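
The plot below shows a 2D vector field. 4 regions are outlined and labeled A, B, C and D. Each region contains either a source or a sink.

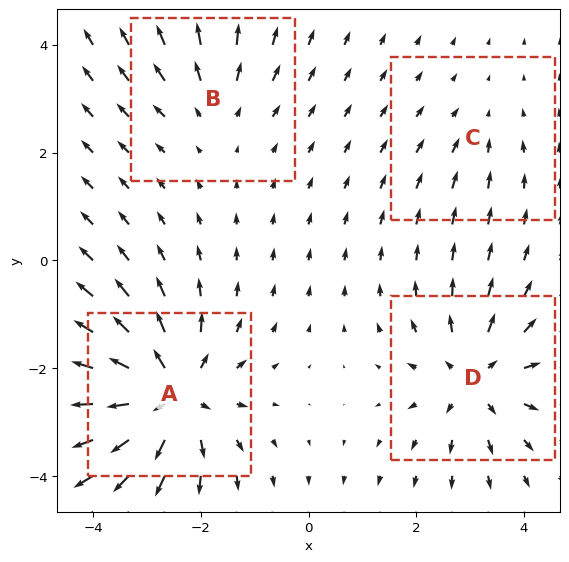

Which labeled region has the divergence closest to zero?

C

Divergence at each region's feature centre — A: about +7, B: about +3, C: about -2, D: about +5. Region C is closest to zero.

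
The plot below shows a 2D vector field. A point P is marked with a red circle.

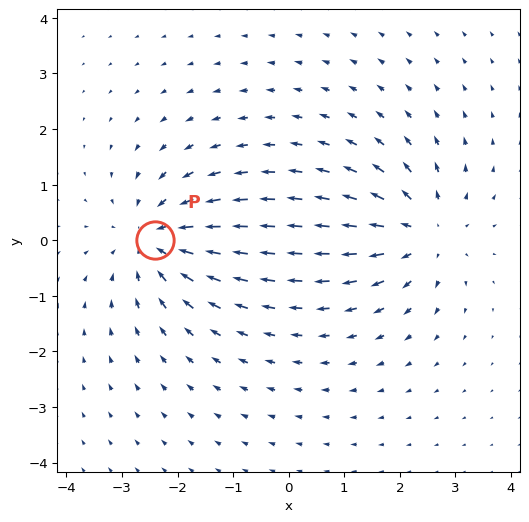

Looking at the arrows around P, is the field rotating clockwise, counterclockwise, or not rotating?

not rotating

Near P at (-2.4, 0.0) the arrows show no circulation. The curl there is ≈0.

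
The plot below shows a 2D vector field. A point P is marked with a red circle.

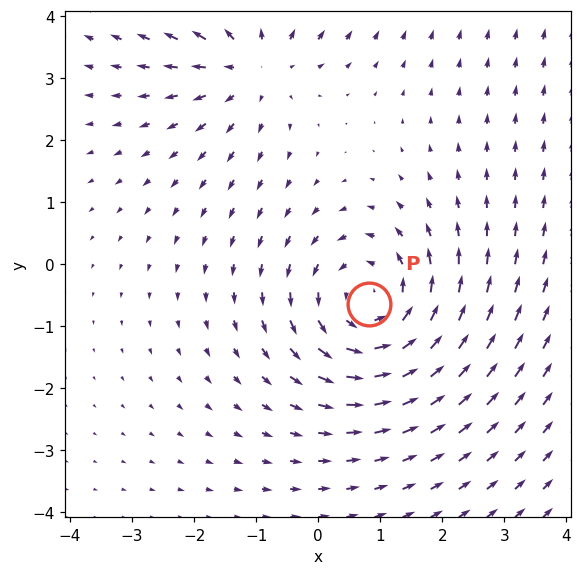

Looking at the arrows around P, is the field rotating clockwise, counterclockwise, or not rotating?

Near P at (0.8, -0.6) the arrows circulate counterclockwise. The curl (z-component) there is about +4; positive curl means counterclockwise rotation.

counterclockwise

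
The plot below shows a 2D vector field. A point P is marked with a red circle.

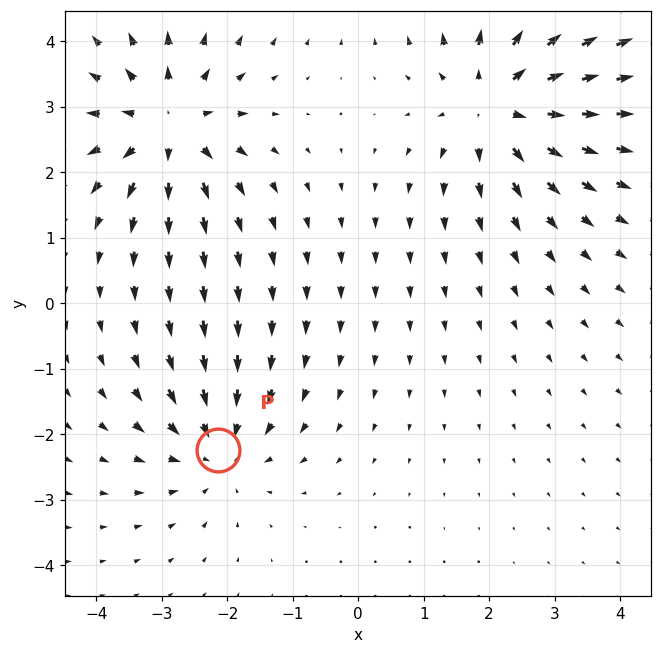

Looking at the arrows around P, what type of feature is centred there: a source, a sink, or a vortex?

At P (-2.1, -2.2) the arrows converge inward. Divergence about -3, curl ≈0 — negative divergence with near-zero curl is a sink.

sink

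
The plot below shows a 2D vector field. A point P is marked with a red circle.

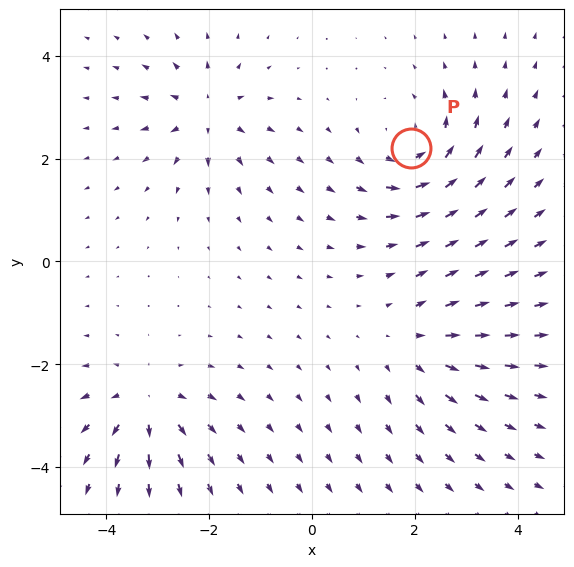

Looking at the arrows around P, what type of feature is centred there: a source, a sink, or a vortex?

At P (1.9, 2.2) the arrows circulate counterclockwise. Divergence ≈0, curl about +5 — near-zero divergence with nonzero curl is a vortex.

vortex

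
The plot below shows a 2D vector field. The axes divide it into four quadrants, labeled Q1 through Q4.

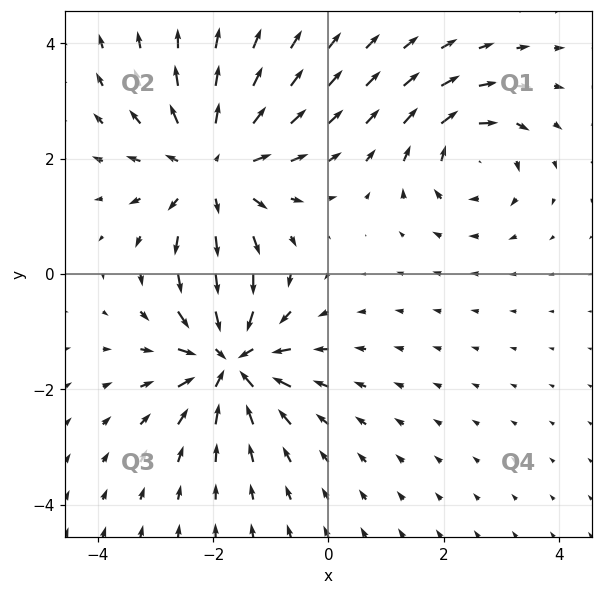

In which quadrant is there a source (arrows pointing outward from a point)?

The source sits at approximately (-2.0, 1.8), which lies in quadrant Q2. The divergence there is about +4, positive as expected for a source.

Q2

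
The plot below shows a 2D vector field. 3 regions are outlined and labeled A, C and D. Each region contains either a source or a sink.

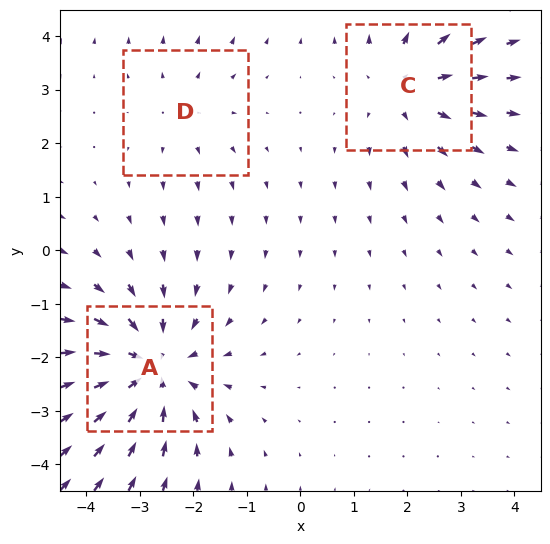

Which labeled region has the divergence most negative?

Divergence at each region's feature centre — A: about -4, C: about +3, D: about +2. Region A is most negative.

A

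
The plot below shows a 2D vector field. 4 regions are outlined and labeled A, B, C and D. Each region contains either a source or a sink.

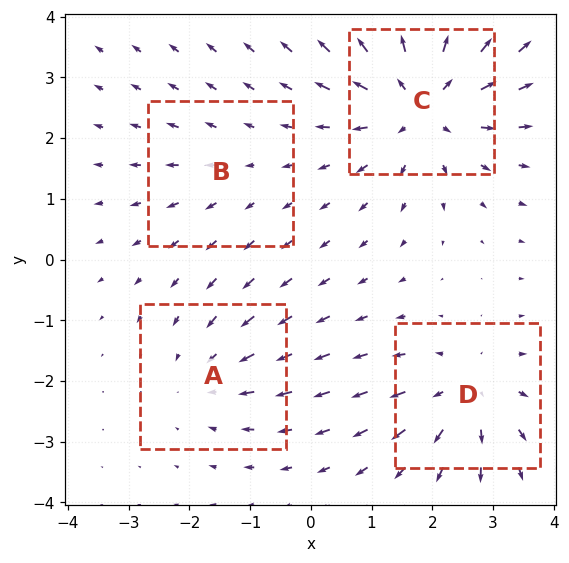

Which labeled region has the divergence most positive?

C

Divergence at each region's feature centre — A: about -3, B: about +2, C: about +6, D: about +4. Region C is most positive.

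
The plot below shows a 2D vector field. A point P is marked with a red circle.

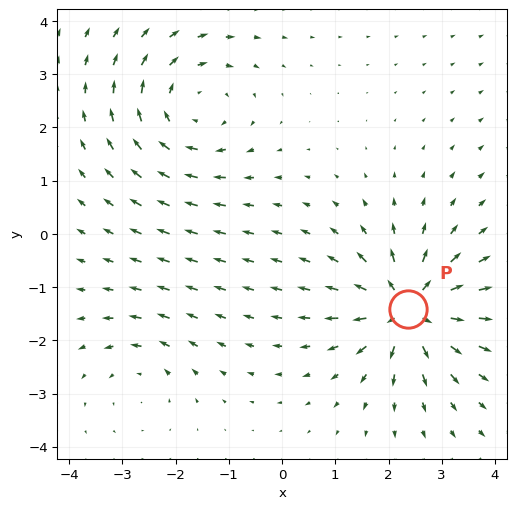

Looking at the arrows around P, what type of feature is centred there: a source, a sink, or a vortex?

At P (2.4, -1.4) the arrows spread outward. Divergence about +7, curl ≈0 — positive divergence with near-zero curl is a source.

source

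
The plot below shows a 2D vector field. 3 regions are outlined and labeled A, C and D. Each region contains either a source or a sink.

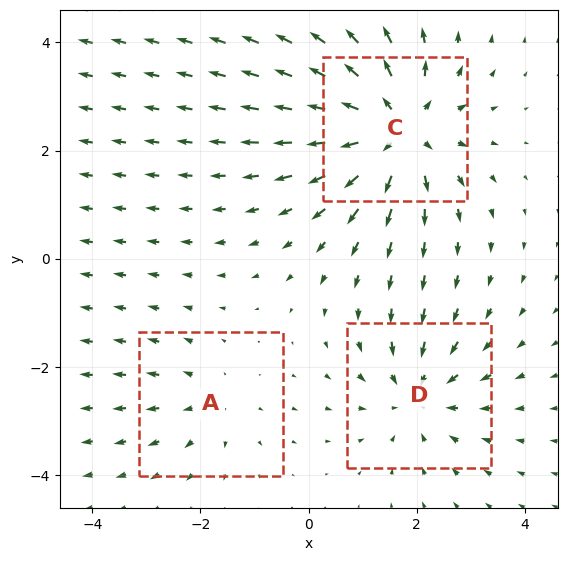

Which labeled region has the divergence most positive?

Divergence at each region's feature centre — A: about +2, C: about +5, D: about -3. Region C is most positive.

C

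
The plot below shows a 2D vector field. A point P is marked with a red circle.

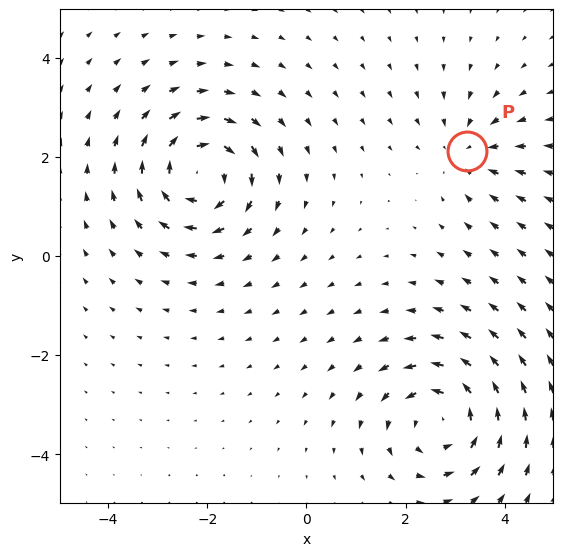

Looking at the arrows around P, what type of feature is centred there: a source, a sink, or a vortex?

At P (3.2, 2.1) the arrows converge inward. Divergence about -3, curl ≈0 — negative divergence with near-zero curl is a sink.

sink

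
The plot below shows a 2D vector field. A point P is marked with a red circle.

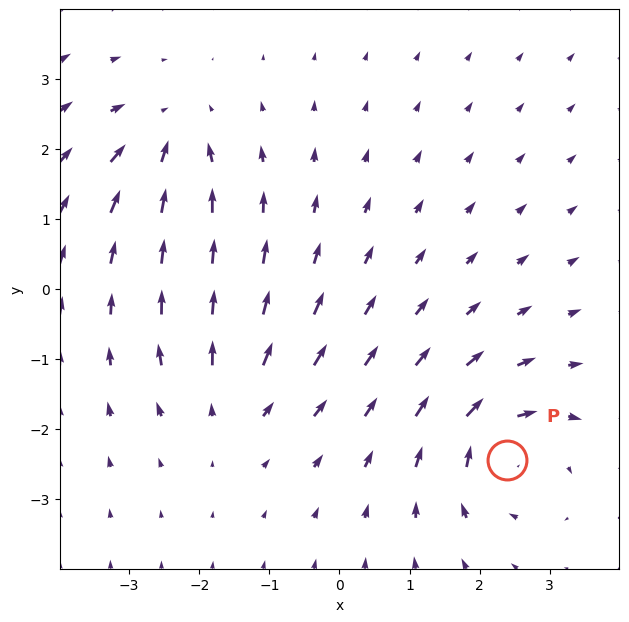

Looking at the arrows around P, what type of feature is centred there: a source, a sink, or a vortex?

vortex

At P (2.4, -2.4) the arrows circulate clockwise. Divergence ≈0, curl about -6 — near-zero divergence with nonzero curl is a vortex.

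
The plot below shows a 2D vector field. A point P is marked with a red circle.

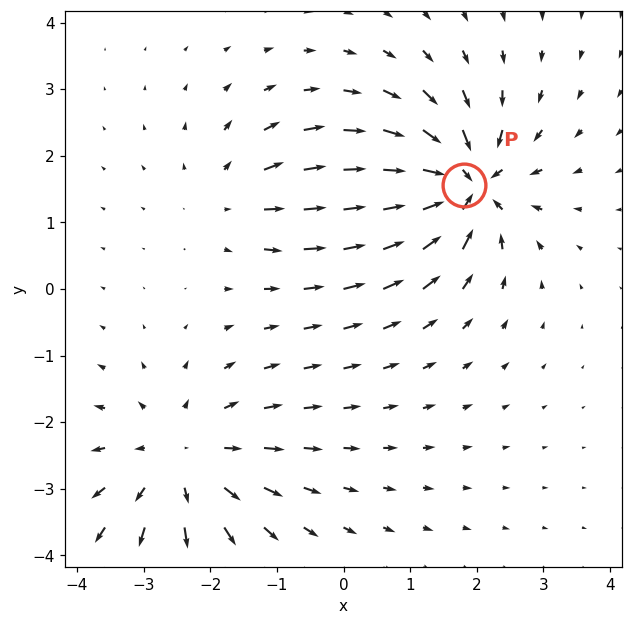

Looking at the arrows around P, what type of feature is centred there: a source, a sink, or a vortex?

sink

At P (1.8, 1.6) the arrows converge inward. Divergence about -7, curl ≈0 — negative divergence with near-zero curl is a sink.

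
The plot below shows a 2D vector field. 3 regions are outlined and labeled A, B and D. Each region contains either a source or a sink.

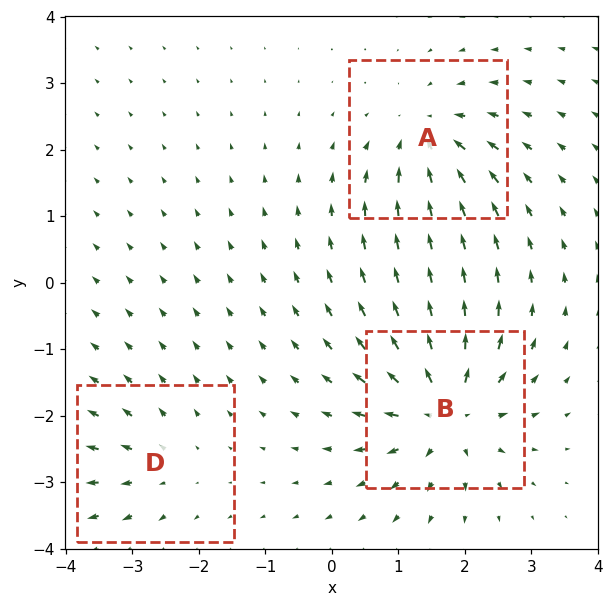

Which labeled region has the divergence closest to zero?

Divergence at each region's feature centre — A: about -4, B: about +6, D: about +3. Region D is closest to zero.

D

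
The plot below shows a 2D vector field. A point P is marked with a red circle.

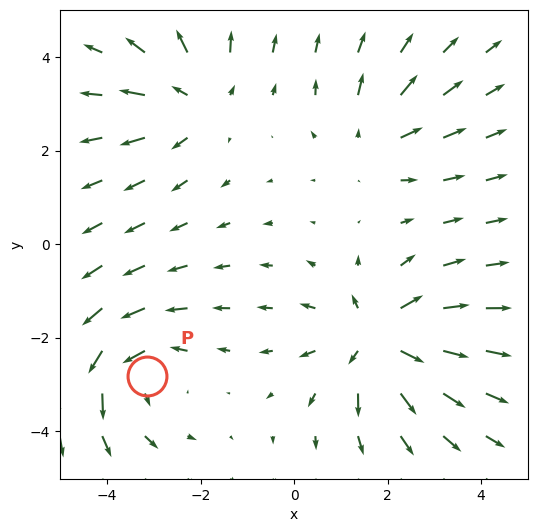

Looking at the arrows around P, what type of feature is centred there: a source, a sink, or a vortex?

At P (-3.1, -2.8) the arrows circulate counterclockwise. Divergence ≈0, curl about +4 — near-zero divergence with nonzero curl is a vortex.

vortex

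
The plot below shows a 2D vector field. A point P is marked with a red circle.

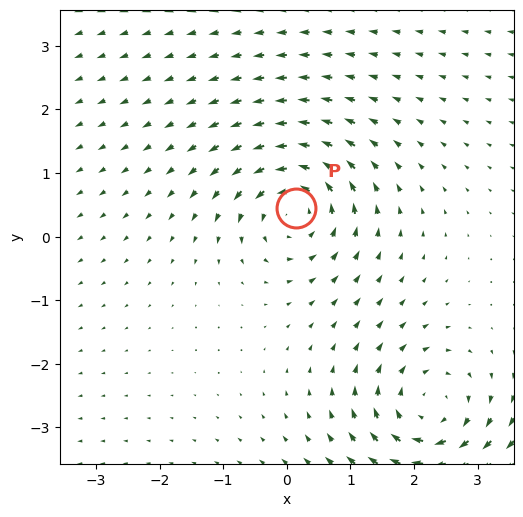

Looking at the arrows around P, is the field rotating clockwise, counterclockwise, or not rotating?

counterclockwise

Near P at (0.1, 0.4) the arrows circulate counterclockwise. The curl (z-component) there is about +4; positive curl means counterclockwise rotation.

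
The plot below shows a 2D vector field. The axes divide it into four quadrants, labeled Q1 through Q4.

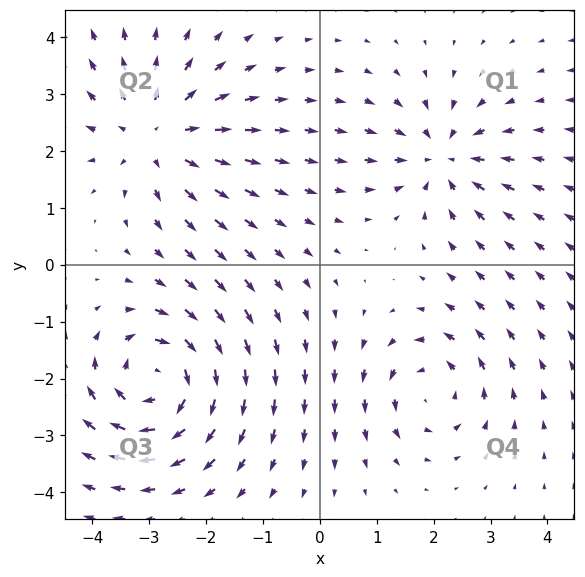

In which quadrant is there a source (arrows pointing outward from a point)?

The source sits at approximately (-2.9, 2.3), which lies in quadrant Q2. The divergence there is about +4, positive as expected for a source.

Q2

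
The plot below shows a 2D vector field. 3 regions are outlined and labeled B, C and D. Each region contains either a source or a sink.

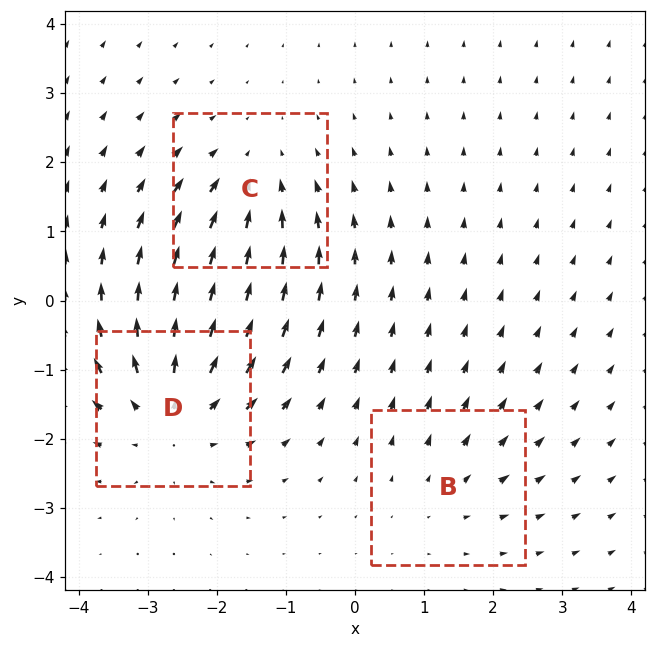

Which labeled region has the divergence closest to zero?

Divergence at each region's feature centre — B: about +2, C: about -3, D: about +4. Region B is closest to zero.

B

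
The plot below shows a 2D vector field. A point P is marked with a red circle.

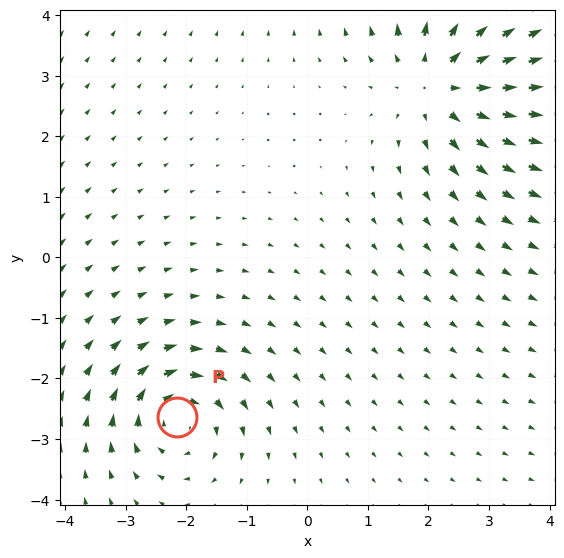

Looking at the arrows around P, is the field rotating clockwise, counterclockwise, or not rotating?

Near P at (-2.2, -2.6) the arrows circulate clockwise. The curl (z-component) there is about -5; negative curl means clockwise rotation.

clockwise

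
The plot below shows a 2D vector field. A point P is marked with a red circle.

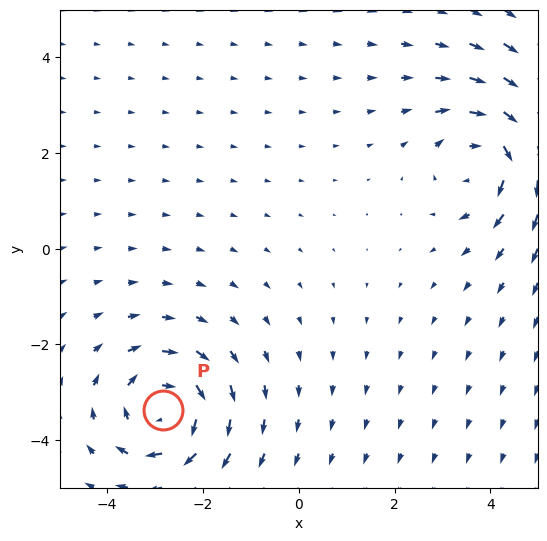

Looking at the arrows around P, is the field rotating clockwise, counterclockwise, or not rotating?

Near P at (-2.8, -3.4) the arrows circulate clockwise. The curl (z-component) there is about -5; negative curl means clockwise rotation.

clockwise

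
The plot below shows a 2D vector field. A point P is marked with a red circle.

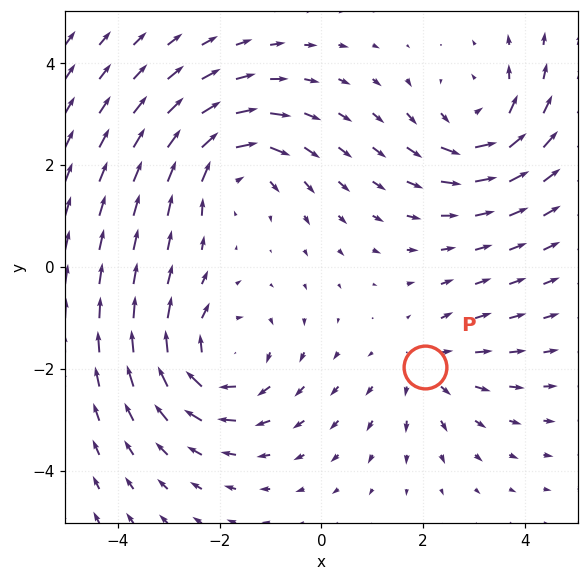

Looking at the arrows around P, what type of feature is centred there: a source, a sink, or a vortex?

source

At P (2.0, -2.0) the arrows spread outward. Divergence about +3, curl ≈0 — positive divergence with near-zero curl is a source.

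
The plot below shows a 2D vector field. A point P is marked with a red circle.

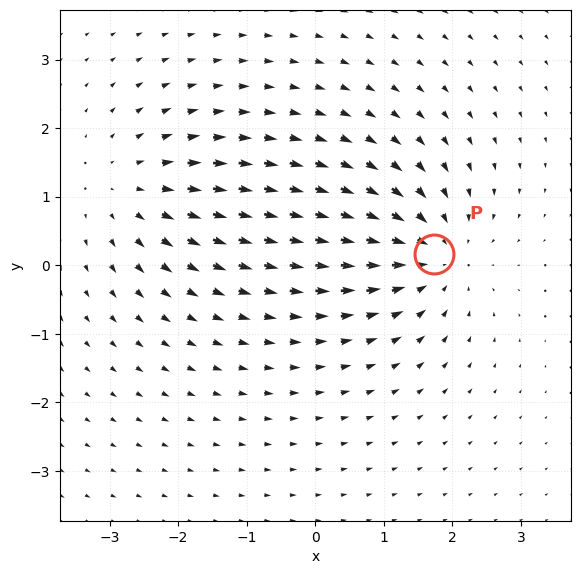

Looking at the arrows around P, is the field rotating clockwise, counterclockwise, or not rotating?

Near P at (1.7, 0.2) the arrows show no circulation. The curl there is ≈0.

not rotating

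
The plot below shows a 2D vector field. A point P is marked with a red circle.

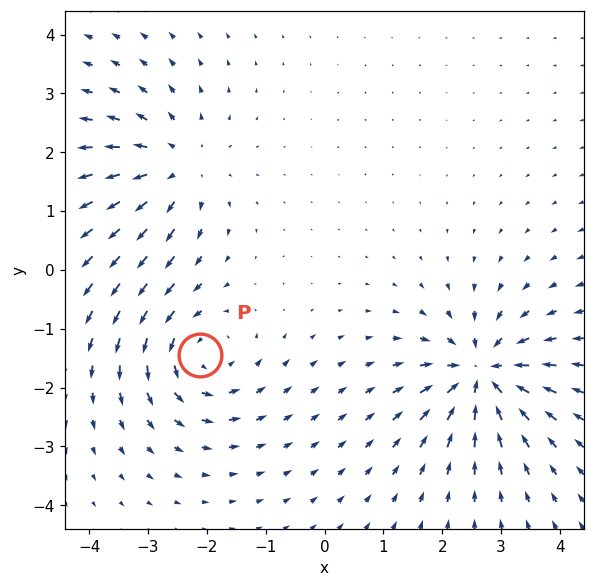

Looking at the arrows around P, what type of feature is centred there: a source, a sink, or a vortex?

At P (-2.1, -1.4) the arrows circulate counterclockwise. Divergence ≈0, curl about +5 — near-zero divergence with nonzero curl is a vortex.

vortex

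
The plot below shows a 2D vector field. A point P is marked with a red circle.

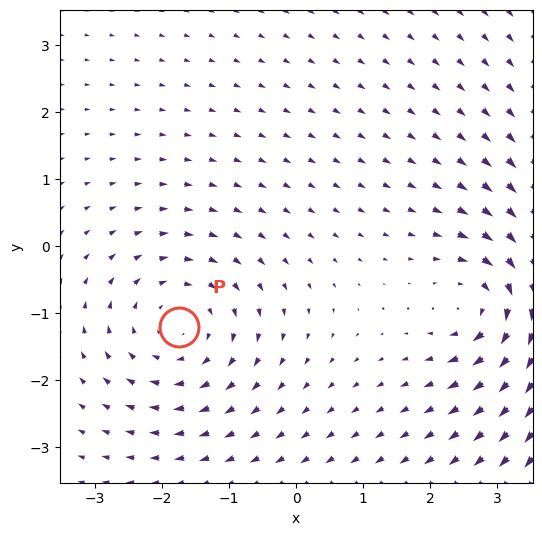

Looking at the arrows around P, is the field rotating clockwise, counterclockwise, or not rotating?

Near P at (-1.7, -1.2) the arrows circulate clockwise. The curl (z-component) there is about -3; negative curl means clockwise rotation.

clockwise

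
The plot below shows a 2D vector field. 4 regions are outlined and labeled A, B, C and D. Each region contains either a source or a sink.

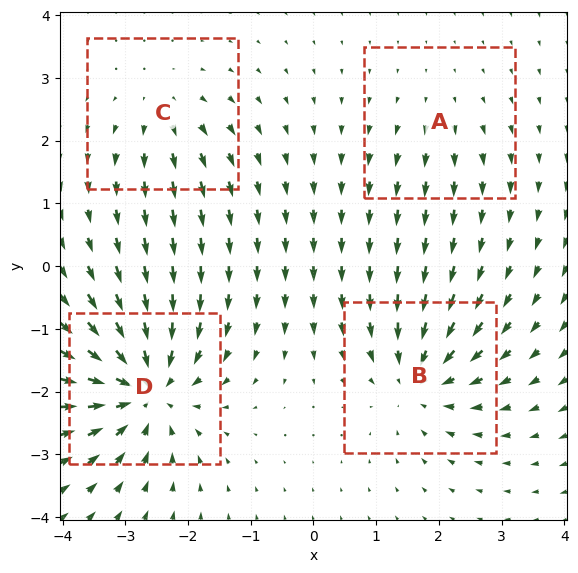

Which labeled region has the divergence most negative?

D

Divergence at each region's feature centre — A: about +2, B: about -6, C: about +4, D: about -8. Region D is most negative.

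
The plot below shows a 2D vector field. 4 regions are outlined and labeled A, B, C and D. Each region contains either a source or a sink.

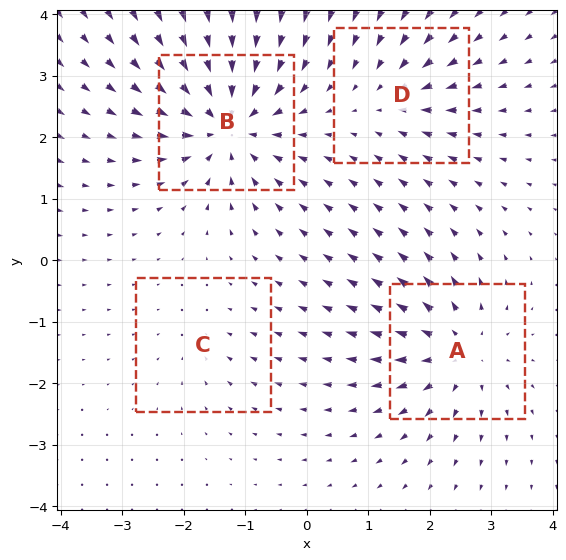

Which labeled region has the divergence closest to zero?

Divergence at each region's feature centre — A: about +6, B: about -8, C: about -2, D: about -4. Region C is closest to zero.

C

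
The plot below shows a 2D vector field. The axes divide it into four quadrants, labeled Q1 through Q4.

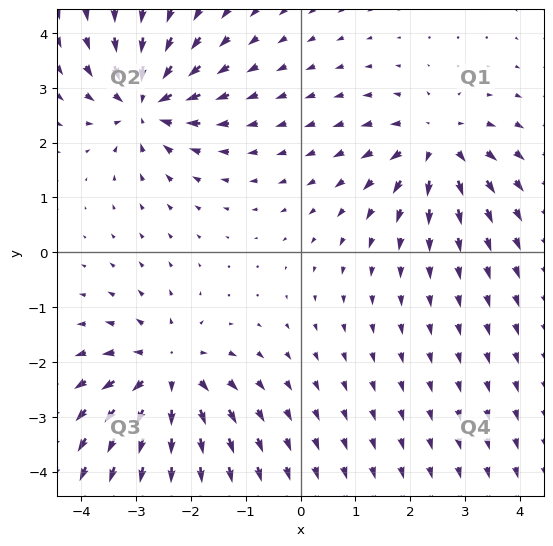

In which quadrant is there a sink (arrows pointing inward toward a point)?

The sink sits at approximately (-2.8, 2.7), which lies in quadrant Q2. The divergence there is about -4, negative as expected for a sink.

Q2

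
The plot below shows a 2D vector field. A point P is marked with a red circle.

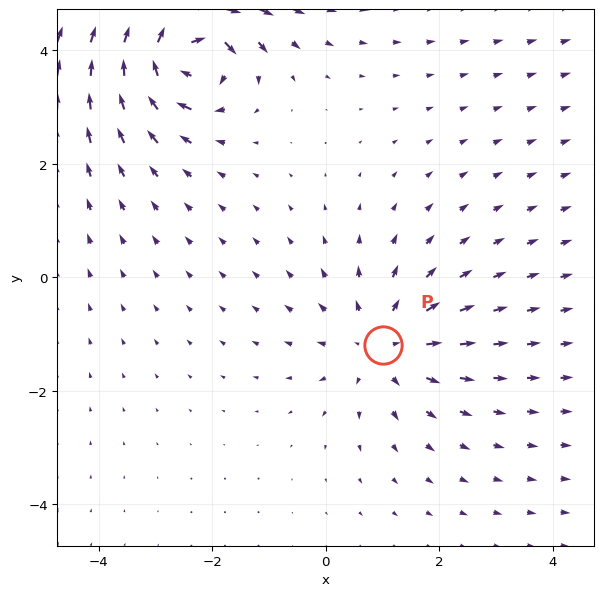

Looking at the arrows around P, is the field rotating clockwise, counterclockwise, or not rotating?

Near P at (1.0, -1.2) the arrows show no circulation. The curl there is ≈0.

not rotating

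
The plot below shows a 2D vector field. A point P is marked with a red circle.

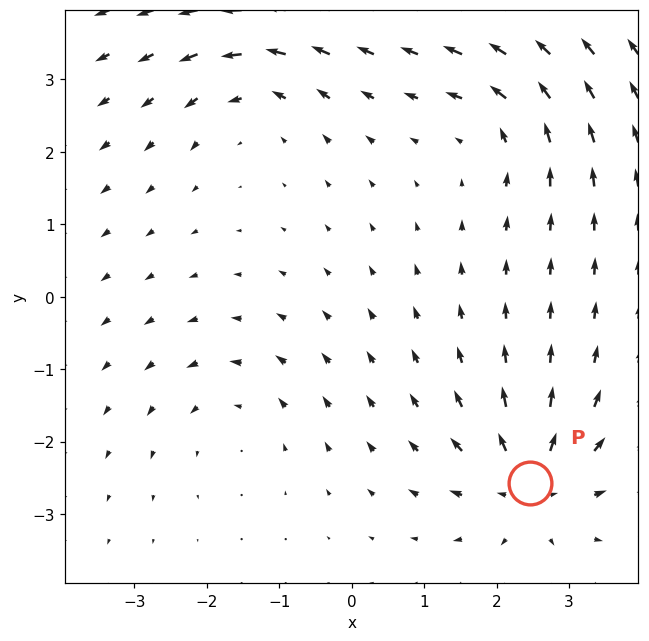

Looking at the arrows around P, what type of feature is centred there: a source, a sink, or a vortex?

source

At P (2.5, -2.6) the arrows spread outward. Divergence about +6, curl ≈0 — positive divergence with near-zero curl is a source.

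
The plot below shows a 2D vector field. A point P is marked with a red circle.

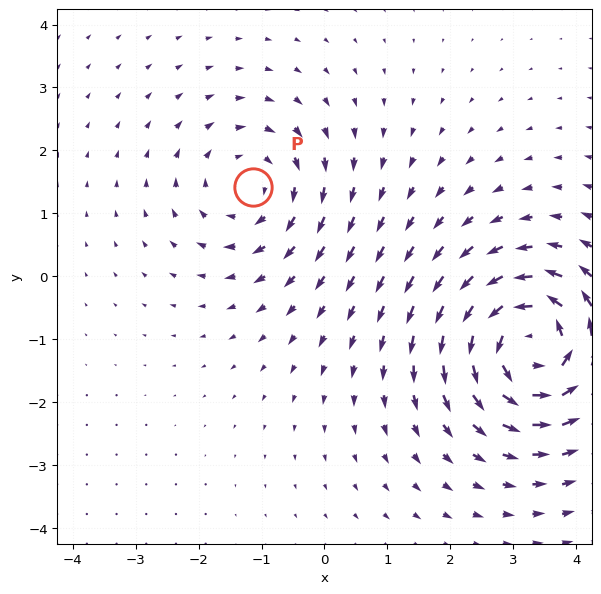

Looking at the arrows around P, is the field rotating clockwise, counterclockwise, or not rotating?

Near P at (-1.1, 1.4) the arrows circulate clockwise. The curl (z-component) there is about -3; negative curl means clockwise rotation.

clockwise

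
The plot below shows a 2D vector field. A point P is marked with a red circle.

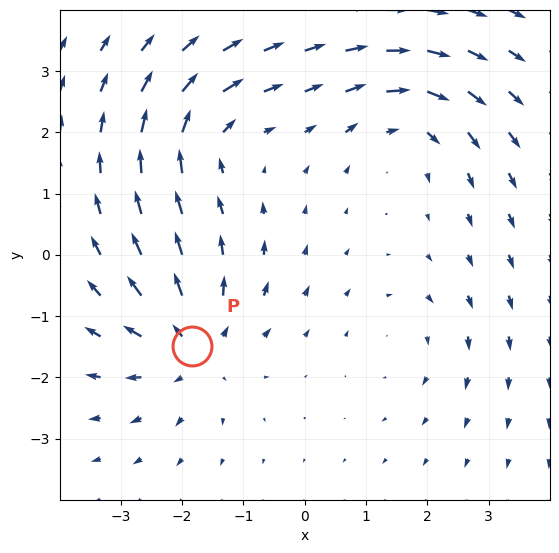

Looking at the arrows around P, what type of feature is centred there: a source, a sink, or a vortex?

source

At P (-1.8, -1.5) the arrows spread outward. Divergence about +5, curl ≈0 — positive divergence with near-zero curl is a source.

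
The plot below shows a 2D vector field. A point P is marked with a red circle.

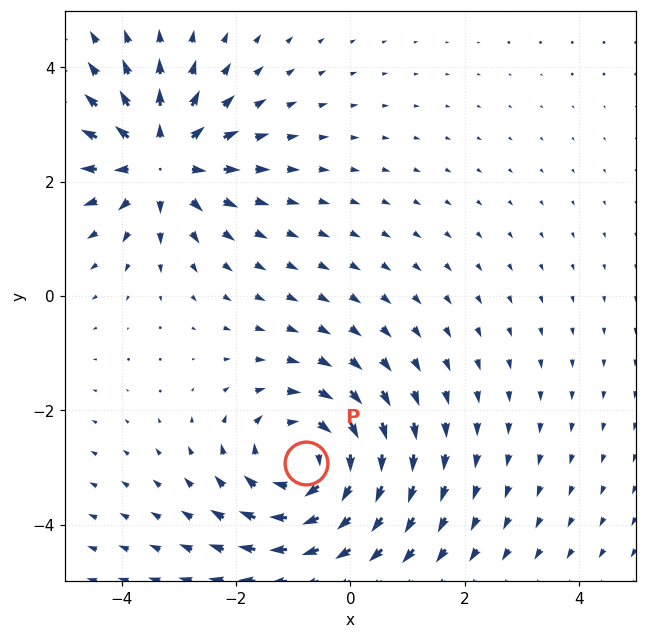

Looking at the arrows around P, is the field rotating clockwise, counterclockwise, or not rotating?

Near P at (-0.8, -2.9) the arrows circulate clockwise. The curl (z-component) there is about -4; negative curl means clockwise rotation.

clockwise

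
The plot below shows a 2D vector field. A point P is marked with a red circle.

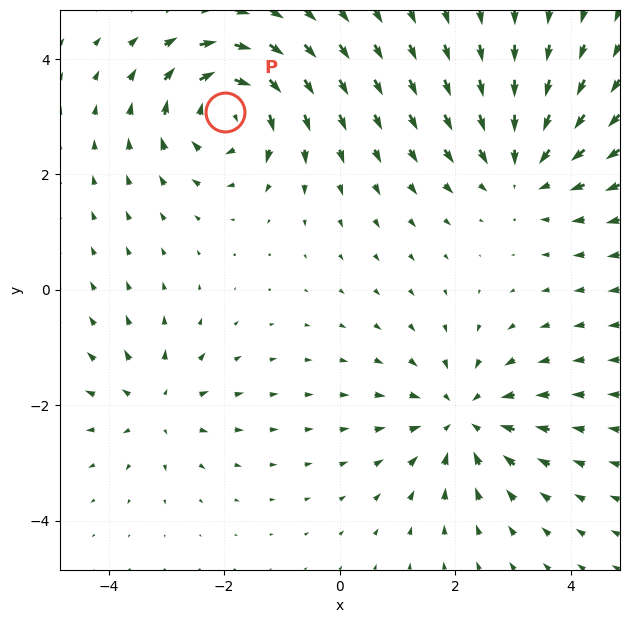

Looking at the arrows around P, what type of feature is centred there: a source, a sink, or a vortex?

vortex

At P (-2.0, 3.1) the arrows circulate clockwise. Divergence ≈0, curl about -7 — near-zero divergence with nonzero curl is a vortex.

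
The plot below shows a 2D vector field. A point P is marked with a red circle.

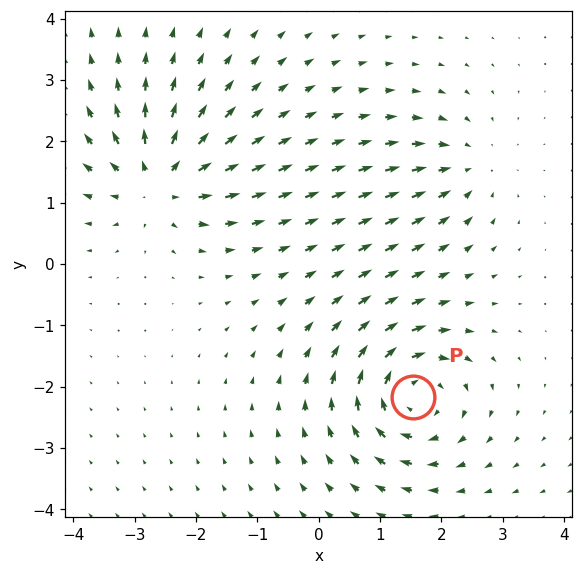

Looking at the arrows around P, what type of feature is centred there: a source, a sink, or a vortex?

vortex

At P (1.5, -2.2) the arrows circulate clockwise. Divergence ≈0, curl about -6 — near-zero divergence with nonzero curl is a vortex.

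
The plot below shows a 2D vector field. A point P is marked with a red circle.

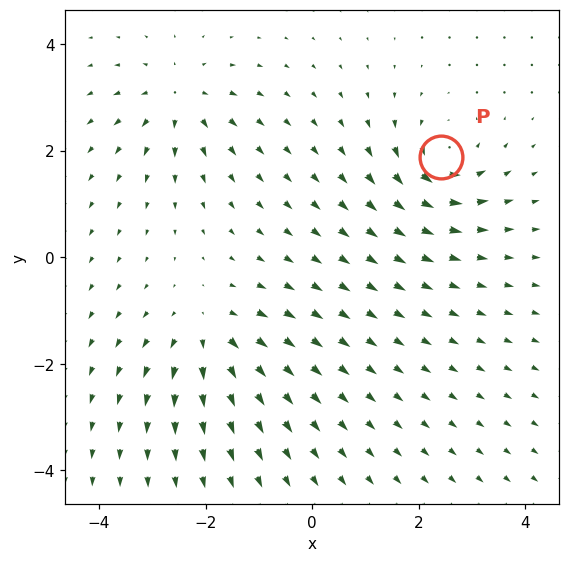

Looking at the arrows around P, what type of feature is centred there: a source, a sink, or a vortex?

At P (2.4, 1.9) the arrows circulate counterclockwise. Divergence ≈0, curl about +5 — near-zero divergence with nonzero curl is a vortex.

vortex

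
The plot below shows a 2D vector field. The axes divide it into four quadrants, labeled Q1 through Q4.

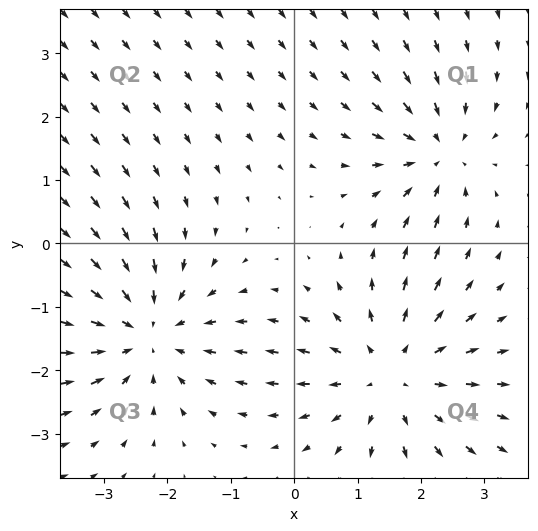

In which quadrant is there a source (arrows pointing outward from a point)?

The source sits at approximately (1.5, -2.1), which lies in quadrant Q4. The divergence there is about +3, positive as expected for a source.

Q4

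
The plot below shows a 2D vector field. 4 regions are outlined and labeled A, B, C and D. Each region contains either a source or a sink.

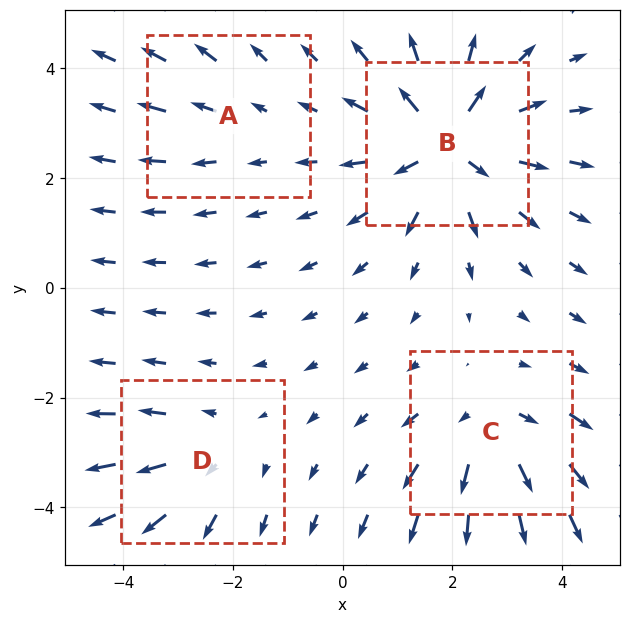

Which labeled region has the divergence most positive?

B

Divergence at each region's feature centre — A: about +2, B: about +7, C: about +5, D: about +3. Region B is most positive.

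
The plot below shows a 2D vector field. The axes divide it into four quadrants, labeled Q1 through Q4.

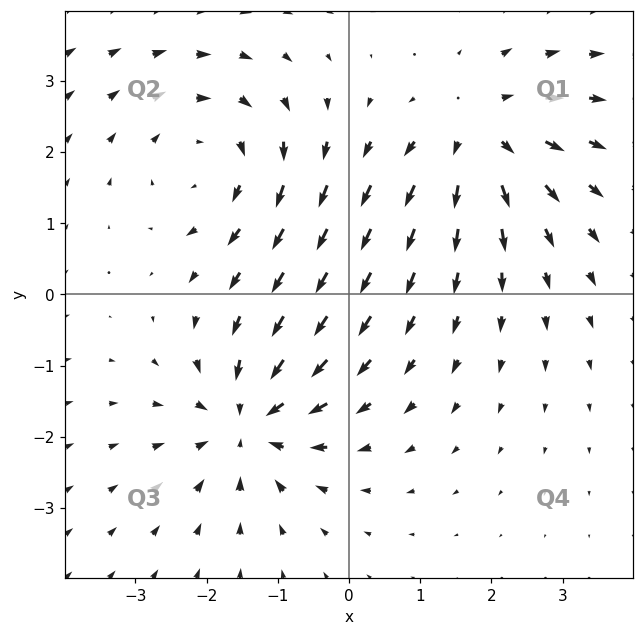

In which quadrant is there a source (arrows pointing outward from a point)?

The source sits at approximately (1.8, 2.2), which lies in quadrant Q1. The divergence there is about +4, positive as expected for a source.

Q1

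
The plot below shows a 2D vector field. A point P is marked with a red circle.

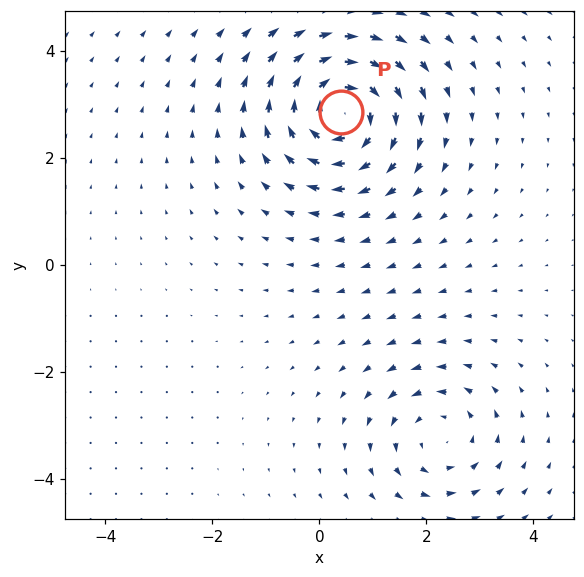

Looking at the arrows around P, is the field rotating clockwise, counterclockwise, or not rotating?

Near P at (0.4, 2.9) the arrows circulate clockwise. The curl (z-component) there is about -6; negative curl means clockwise rotation.

clockwise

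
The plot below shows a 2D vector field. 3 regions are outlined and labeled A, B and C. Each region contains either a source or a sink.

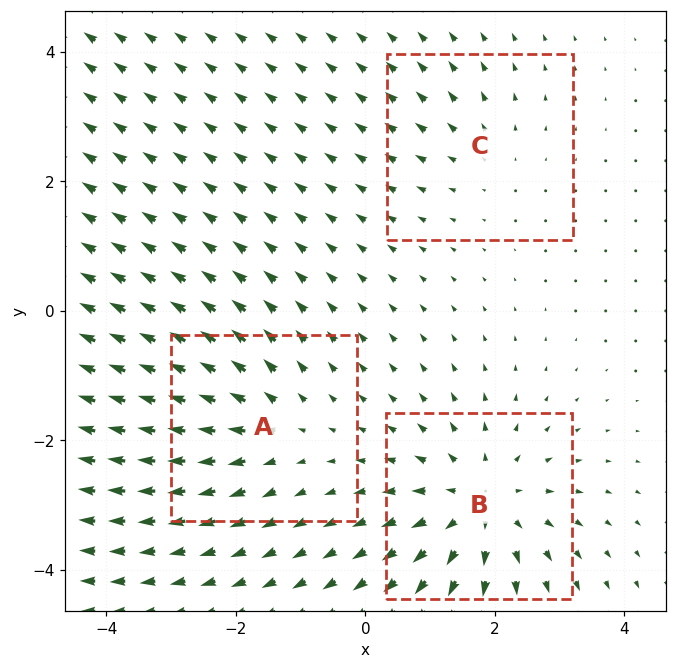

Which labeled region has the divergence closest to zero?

C

Divergence at each region's feature centre — A: about +3, B: about +4, C: about +2. Region C is closest to zero.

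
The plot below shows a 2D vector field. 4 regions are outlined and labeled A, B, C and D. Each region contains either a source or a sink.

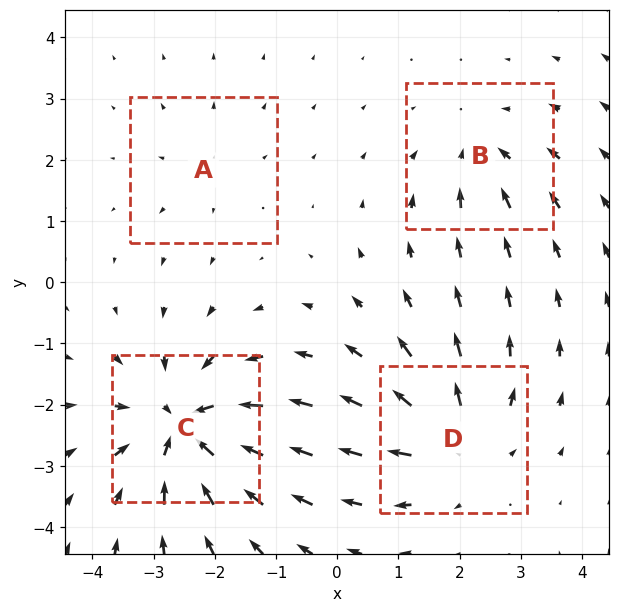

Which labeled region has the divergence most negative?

C

Divergence at each region's feature centre — A: about +2, B: about -3, C: about -7, D: about +5. Region C is most negative.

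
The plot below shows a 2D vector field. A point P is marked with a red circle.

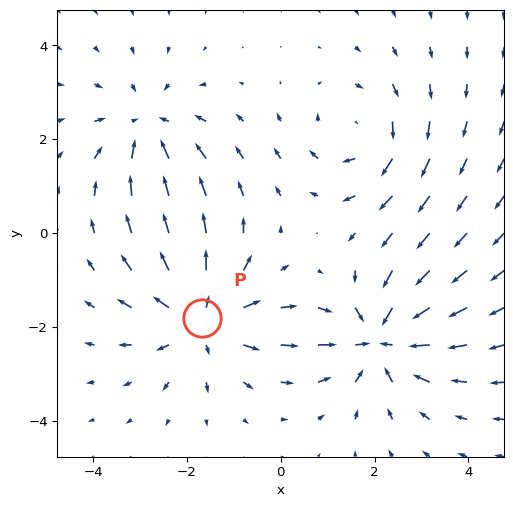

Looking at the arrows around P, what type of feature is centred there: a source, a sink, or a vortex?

source

At P (-1.7, -1.8) the arrows spread outward. Divergence about +5, curl ≈0 — positive divergence with near-zero curl is a source.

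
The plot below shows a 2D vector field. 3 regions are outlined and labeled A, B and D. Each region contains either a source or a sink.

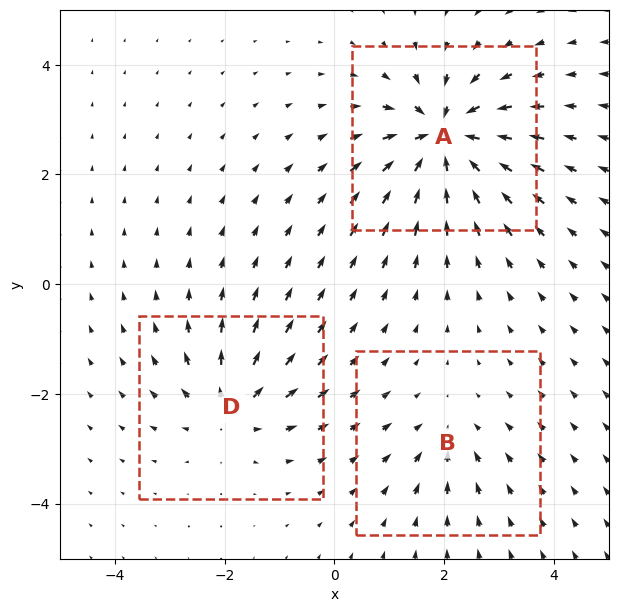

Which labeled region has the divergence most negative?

A

Divergence at each region's feature centre — A: about -7, B: about -2, D: about +4. Region A is most negative.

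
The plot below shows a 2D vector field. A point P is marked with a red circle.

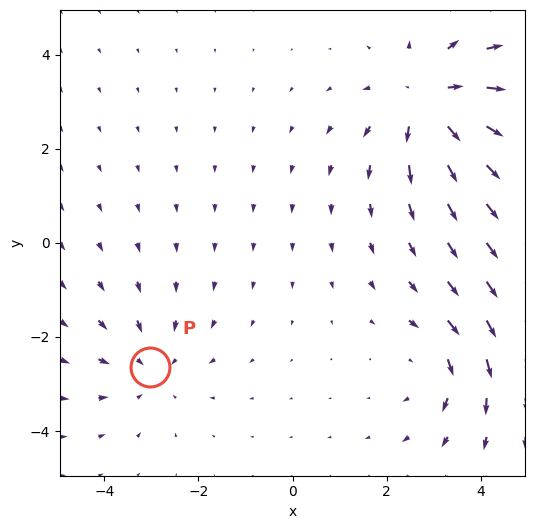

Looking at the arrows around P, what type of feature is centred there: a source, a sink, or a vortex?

sink

At P (-3.0, -2.6) the arrows converge inward. Divergence about -2, curl ≈0 — negative divergence with near-zero curl is a sink.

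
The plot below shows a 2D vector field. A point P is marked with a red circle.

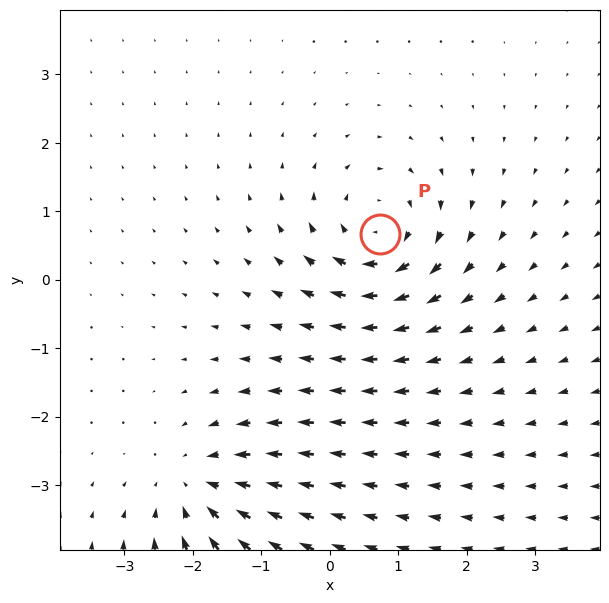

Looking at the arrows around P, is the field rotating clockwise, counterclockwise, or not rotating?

clockwise

Near P at (0.7, 0.7) the arrows circulate clockwise. The curl (z-component) there is about -6; negative curl means clockwise rotation.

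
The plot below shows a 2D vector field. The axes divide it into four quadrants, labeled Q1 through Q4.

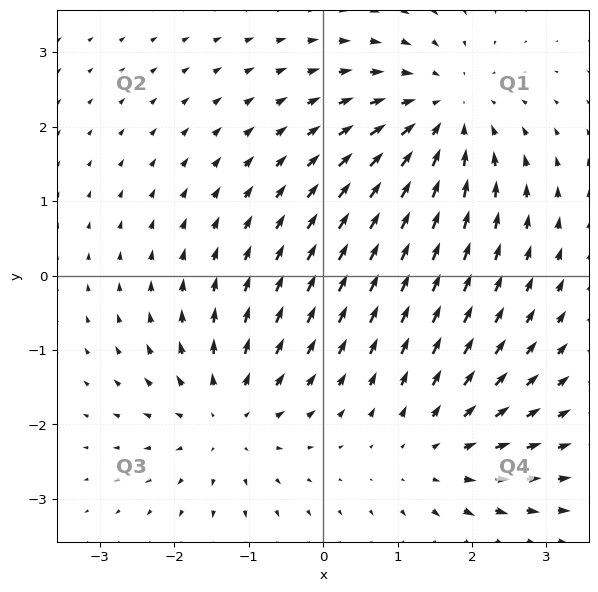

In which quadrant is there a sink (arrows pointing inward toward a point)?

The sink sits at approximately (1.6, 2.2), which lies in quadrant Q1. The divergence there is about -4, negative as expected for a sink.

Q1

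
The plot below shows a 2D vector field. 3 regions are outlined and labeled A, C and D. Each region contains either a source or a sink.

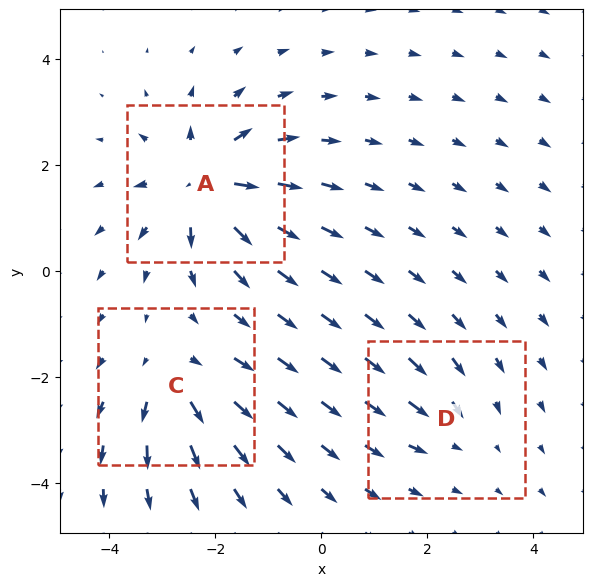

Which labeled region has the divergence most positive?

A

Divergence at each region's feature centre — A: about +6, C: about +4, D: about -3. Region A is most positive.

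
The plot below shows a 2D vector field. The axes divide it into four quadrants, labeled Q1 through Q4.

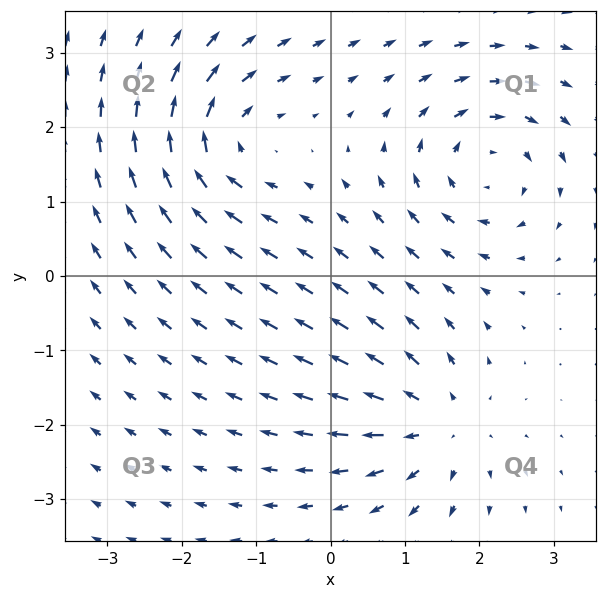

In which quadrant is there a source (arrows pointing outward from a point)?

Q4

The source sits at approximately (1.4, -2.0), which lies in quadrant Q4. The divergence there is about +5, positive as expected for a source.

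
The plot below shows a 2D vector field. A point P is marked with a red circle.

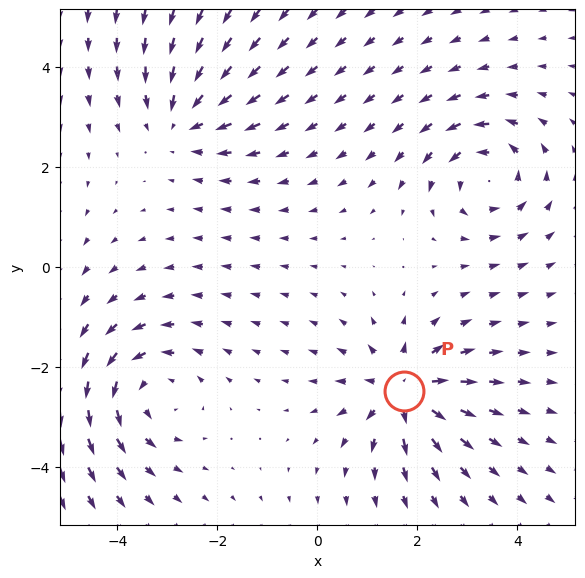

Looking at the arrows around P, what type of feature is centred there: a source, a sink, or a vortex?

At P (1.7, -2.5) the arrows spread outward. Divergence about +5, curl ≈0 — positive divergence with near-zero curl is a source.

source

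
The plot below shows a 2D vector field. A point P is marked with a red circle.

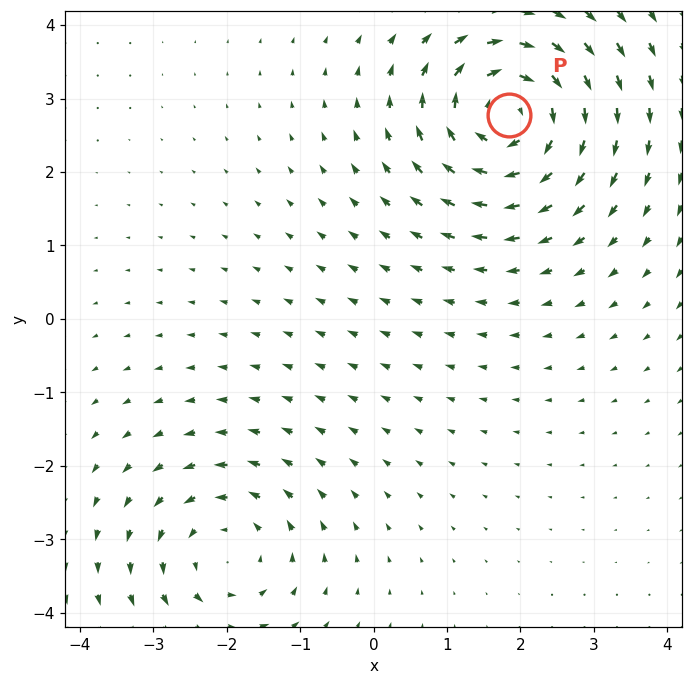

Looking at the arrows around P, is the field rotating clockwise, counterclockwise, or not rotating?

Near P at (1.8, 2.8) the arrows circulate clockwise. The curl (z-component) there is about -6; negative curl means clockwise rotation.

clockwise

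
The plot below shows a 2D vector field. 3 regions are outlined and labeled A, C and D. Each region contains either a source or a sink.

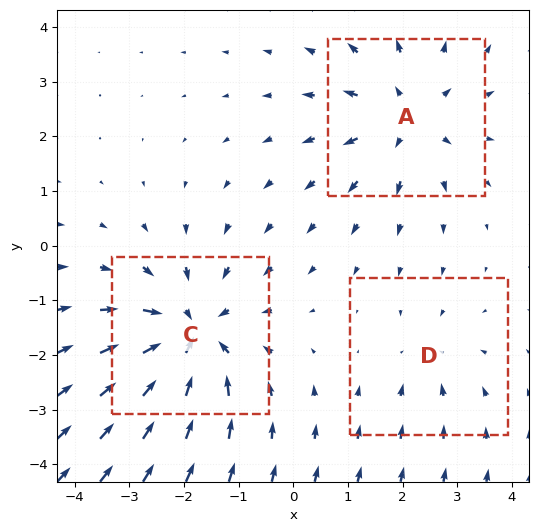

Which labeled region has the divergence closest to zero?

D

Divergence at each region's feature centre — A: about +3, C: about -5, D: about -2. Region D is closest to zero.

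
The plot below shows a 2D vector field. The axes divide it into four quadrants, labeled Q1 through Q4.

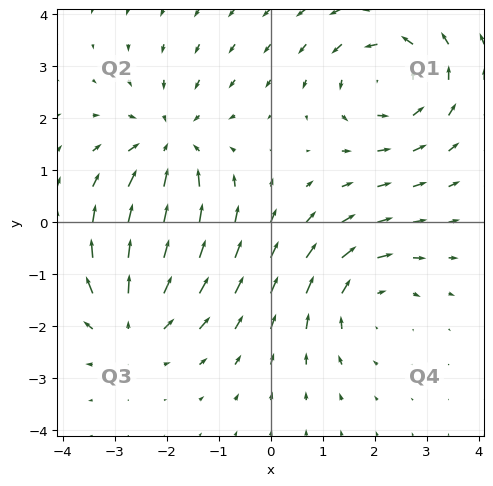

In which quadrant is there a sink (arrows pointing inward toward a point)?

Q2

The sink sits at approximately (-1.9, 1.5), which lies in quadrant Q2. The divergence there is about -4, negative as expected for a sink.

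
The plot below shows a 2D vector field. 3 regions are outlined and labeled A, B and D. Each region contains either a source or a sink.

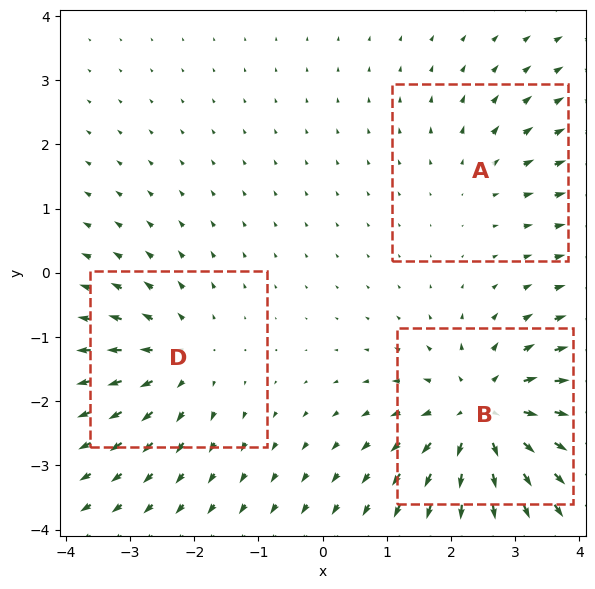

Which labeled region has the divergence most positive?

B

Divergence at each region's feature centre — A: about +2, B: about +5, D: about +3. Region B is most positive.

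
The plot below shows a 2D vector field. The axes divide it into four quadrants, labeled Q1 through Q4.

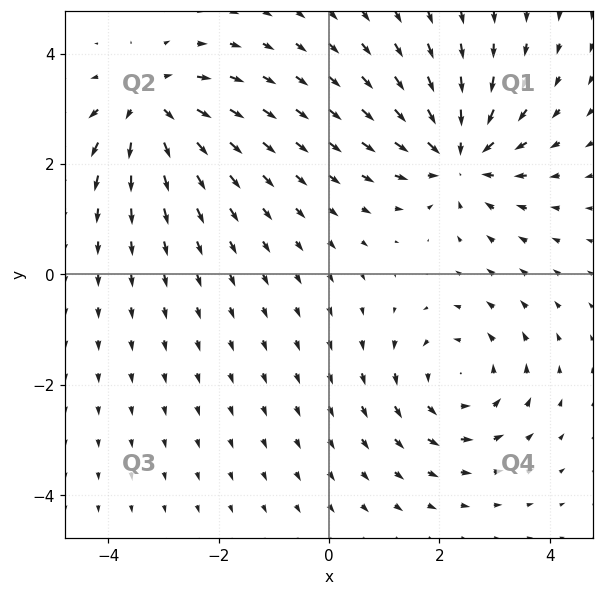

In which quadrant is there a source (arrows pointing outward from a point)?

The source sits at approximately (-3.2, 3.1), which lies in quadrant Q2. The divergence there is about +5, positive as expected for a source.

Q2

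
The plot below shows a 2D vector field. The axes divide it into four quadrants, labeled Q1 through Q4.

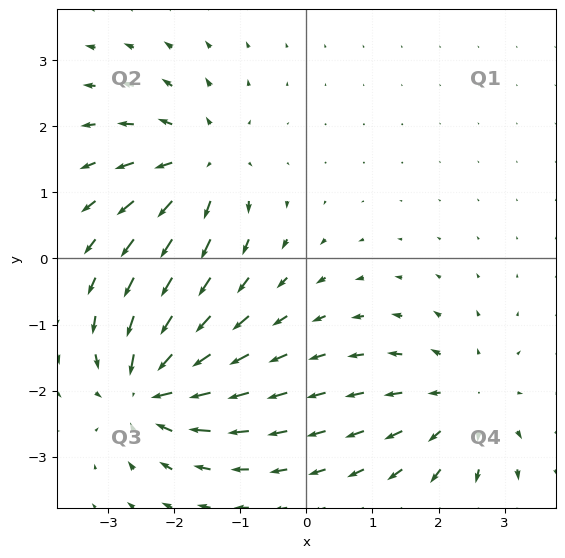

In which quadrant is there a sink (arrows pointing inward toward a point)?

The sink sits at approximately (-2.4, -2.0), which lies in quadrant Q3. The divergence there is about -7, negative as expected for a sink.

Q3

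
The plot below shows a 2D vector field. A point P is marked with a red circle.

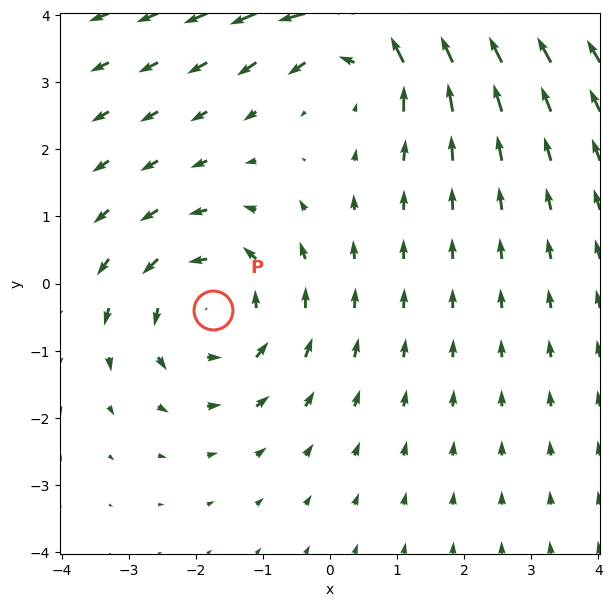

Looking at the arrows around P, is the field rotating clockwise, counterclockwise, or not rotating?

Near P at (-1.7, -0.4) the arrows circulate counterclockwise. The curl (z-component) there is about +3; positive curl means counterclockwise rotation.

counterclockwise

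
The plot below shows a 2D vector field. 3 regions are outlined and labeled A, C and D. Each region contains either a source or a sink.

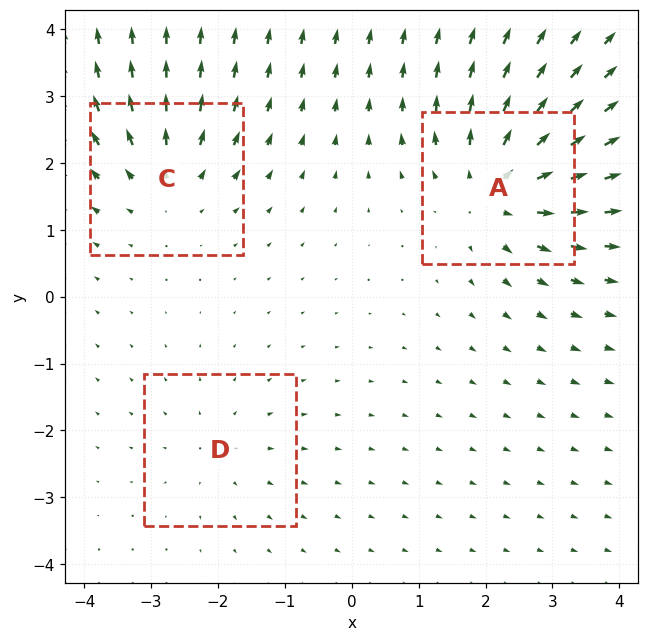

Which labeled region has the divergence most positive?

Divergence at each region's feature centre — A: about +5, C: about +3, D: about +2. Region A is most positive.

A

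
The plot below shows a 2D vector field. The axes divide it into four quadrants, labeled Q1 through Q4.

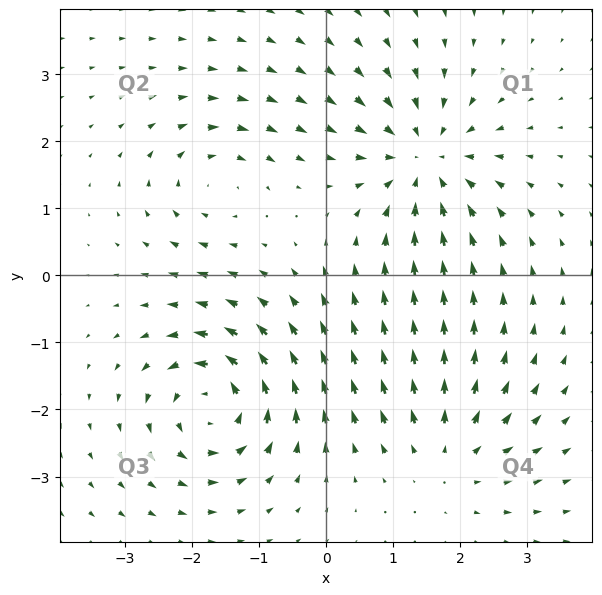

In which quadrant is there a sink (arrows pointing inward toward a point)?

Q1

The sink sits at approximately (1.5, 1.7), which lies in quadrant Q1. The divergence there is about -4, negative as expected for a sink.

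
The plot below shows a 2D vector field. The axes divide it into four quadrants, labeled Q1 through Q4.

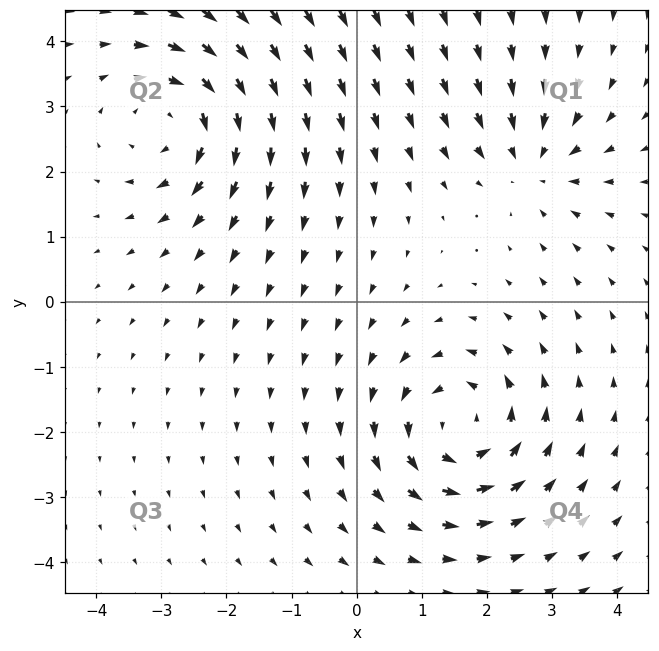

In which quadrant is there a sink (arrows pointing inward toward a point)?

The sink sits at approximately (2.7, 2.1), which lies in quadrant Q1. The divergence there is about -3, negative as expected for a sink.

Q1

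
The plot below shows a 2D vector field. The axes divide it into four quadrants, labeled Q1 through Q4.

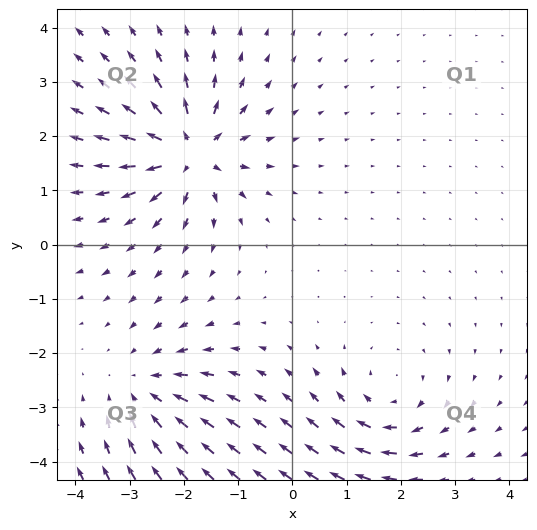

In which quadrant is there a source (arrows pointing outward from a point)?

Q2

The source sits at approximately (-1.9, 1.7), which lies in quadrant Q2. The divergence there is about +6, positive as expected for a source.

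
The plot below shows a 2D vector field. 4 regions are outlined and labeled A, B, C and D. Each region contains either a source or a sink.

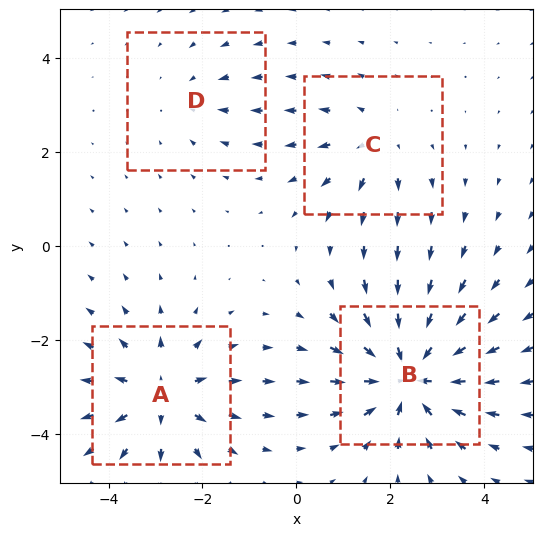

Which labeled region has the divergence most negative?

Divergence at each region's feature centre — A: about +5, B: about -7, C: about +3, D: about -2. Region B is most negative.

B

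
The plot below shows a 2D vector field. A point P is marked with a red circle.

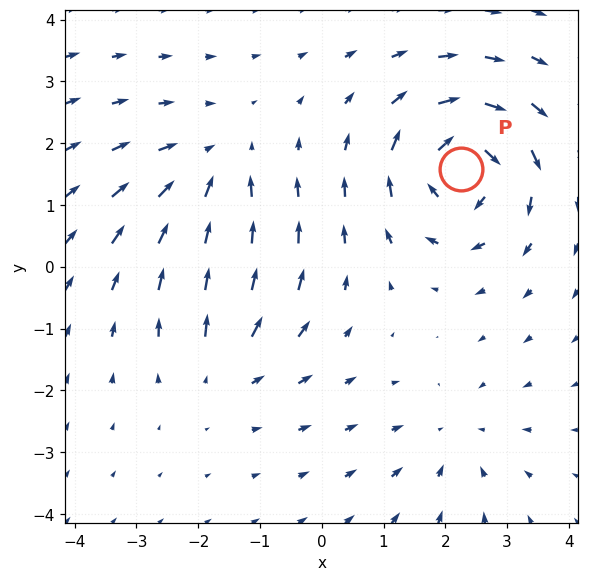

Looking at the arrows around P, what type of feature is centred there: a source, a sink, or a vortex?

At P (2.3, 1.6) the arrows circulate clockwise. Divergence ≈0, curl about -6 — near-zero divergence with nonzero curl is a vortex.

vortex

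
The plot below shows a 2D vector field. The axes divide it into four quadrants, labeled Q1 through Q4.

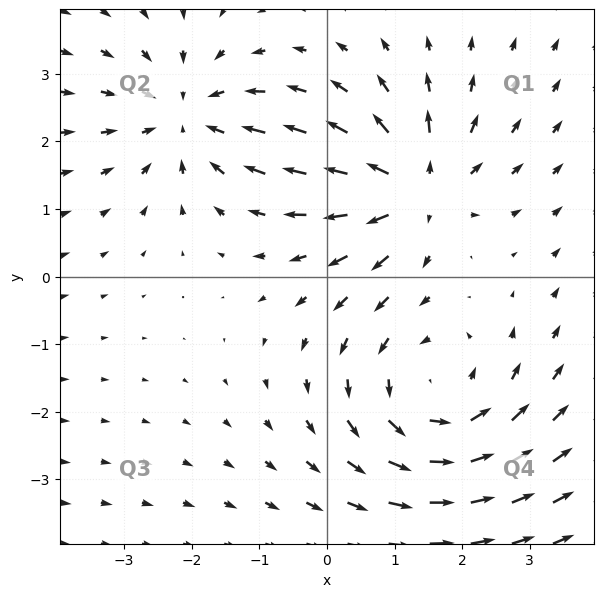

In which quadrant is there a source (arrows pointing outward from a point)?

Q1

The source sits at approximately (1.3, 1.3), which lies in quadrant Q1. The divergence there is about +4, positive as expected for a source.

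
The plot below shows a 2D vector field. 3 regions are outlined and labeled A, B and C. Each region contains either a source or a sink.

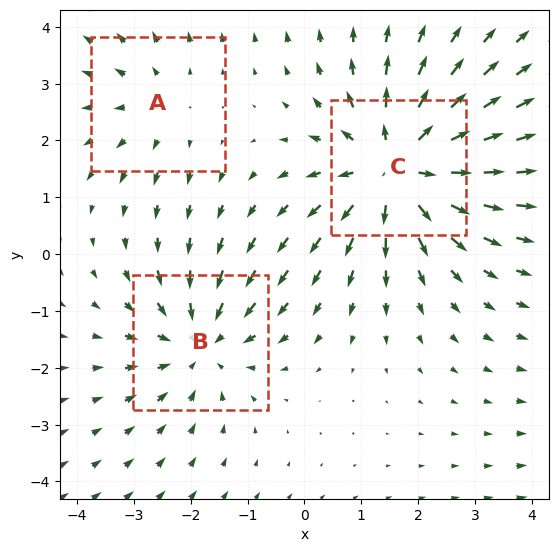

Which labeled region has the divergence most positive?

Divergence at each region's feature centre — A: about +2, B: about -3, C: about +4. Region C is most positive.

C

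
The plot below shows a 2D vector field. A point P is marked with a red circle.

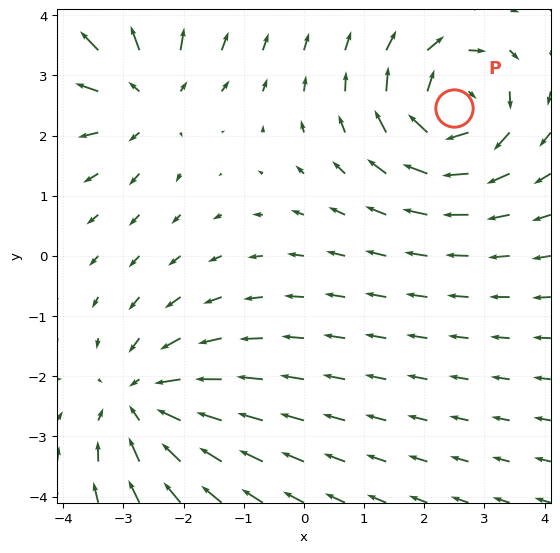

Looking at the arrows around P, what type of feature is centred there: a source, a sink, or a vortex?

vortex

At P (2.5, 2.5) the arrows circulate clockwise. Divergence ≈0, curl about -6 — near-zero divergence with nonzero curl is a vortex.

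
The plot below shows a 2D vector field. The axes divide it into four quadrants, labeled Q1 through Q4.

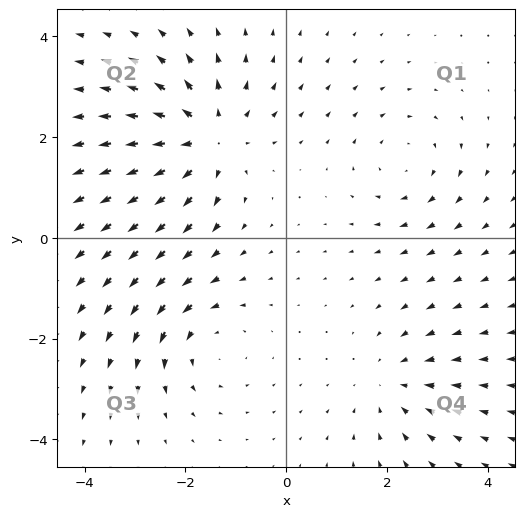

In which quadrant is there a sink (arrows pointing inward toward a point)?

Q4

The sink sits at approximately (2.1, -2.9), which lies in quadrant Q4. The divergence there is about -2, negative as expected for a sink.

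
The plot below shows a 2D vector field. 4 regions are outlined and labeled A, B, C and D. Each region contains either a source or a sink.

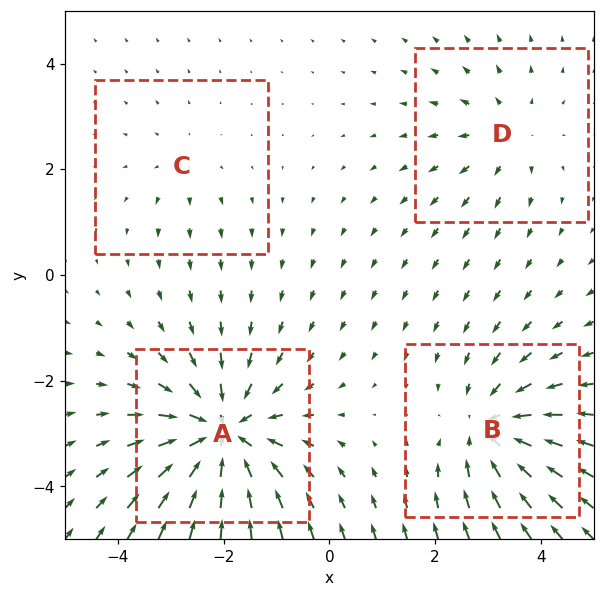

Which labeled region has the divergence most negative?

A

Divergence at each region's feature centre — A: about -7, B: about -5, C: about +2, D: about +3. Region A is most negative.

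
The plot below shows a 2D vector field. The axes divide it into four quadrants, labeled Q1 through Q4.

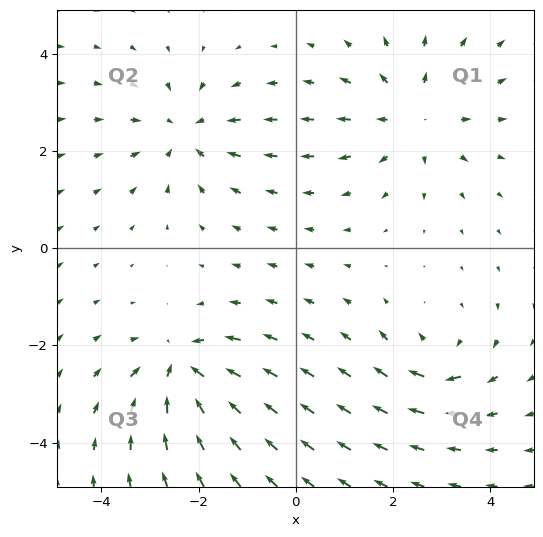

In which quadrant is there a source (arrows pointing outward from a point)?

Q1

The source sits at approximately (2.4, 2.7), which lies in quadrant Q1. The divergence there is about +4, positive as expected for a source.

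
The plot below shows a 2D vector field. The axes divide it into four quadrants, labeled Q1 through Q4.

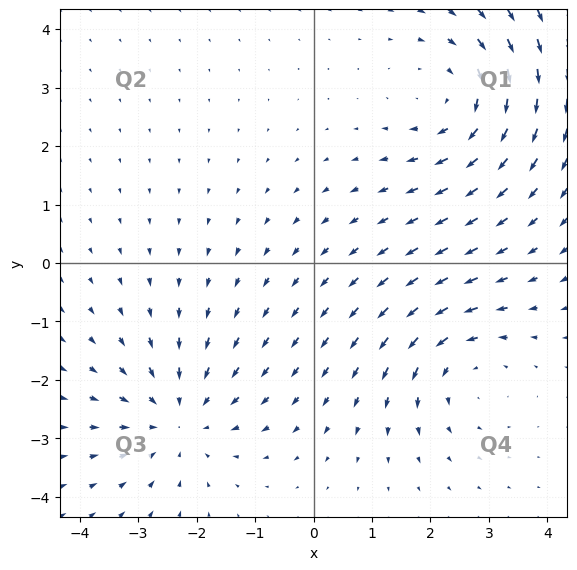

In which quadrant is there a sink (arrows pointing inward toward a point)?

Q3

The sink sits at approximately (-2.3, -2.7), which lies in quadrant Q3. The divergence there is about -3, negative as expected for a sink.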